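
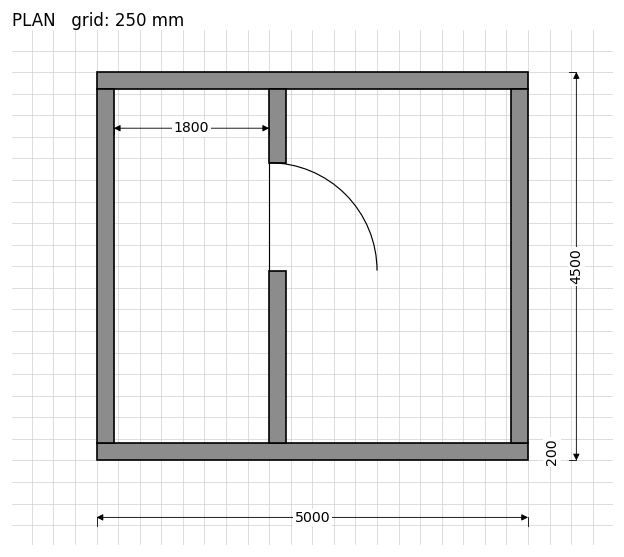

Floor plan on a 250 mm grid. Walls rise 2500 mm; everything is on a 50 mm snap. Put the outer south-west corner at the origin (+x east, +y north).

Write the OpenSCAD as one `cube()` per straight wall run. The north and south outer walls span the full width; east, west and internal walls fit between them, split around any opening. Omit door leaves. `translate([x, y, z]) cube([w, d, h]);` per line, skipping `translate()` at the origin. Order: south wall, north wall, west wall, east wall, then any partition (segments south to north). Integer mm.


cube([5000, 200, 2500]);
translate([0, 4300, 0]) cube([5000, 200, 2500]);
translate([0, 200, 0]) cube([200, 4100, 2500]);
translate([4800, 200, 0]) cube([200, 4100, 2500]);
translate([2000, 200, 0]) cube([200, 2000, 2500]);
translate([2000, 3450, 0]) cube([200, 850, 2500]);


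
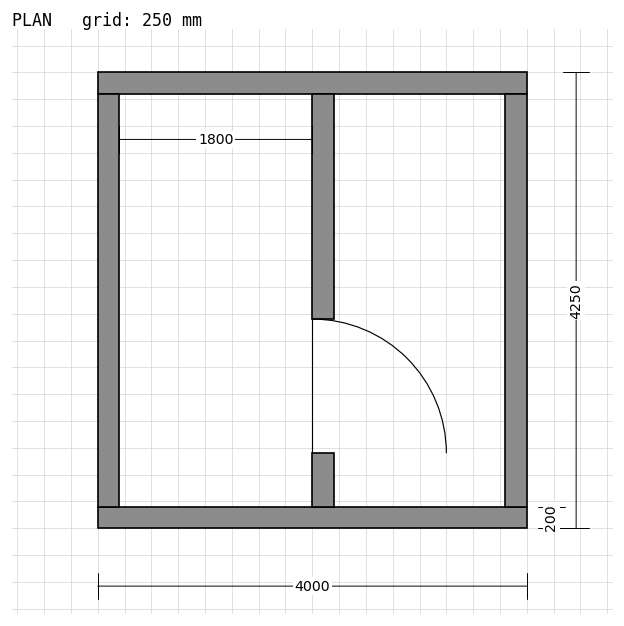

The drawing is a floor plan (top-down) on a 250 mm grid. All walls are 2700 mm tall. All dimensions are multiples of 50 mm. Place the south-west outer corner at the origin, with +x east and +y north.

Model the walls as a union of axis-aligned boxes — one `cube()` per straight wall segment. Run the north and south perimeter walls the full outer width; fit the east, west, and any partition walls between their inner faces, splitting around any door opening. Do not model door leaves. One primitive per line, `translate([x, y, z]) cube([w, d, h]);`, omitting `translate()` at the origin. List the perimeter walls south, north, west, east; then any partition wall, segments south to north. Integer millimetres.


cube([4000, 200, 2700]);
translate([0, 4050, 0]) cube([4000, 200, 2700]);
translate([0, 200, 0]) cube([200, 3850, 2700]);
translate([3800, 200, 0]) cube([200, 3850, 2700]);
translate([2000, 200, 0]) cube([200, 500, 2700]);
translate([2000, 1950, 0]) cube([200, 2100, 2700]);


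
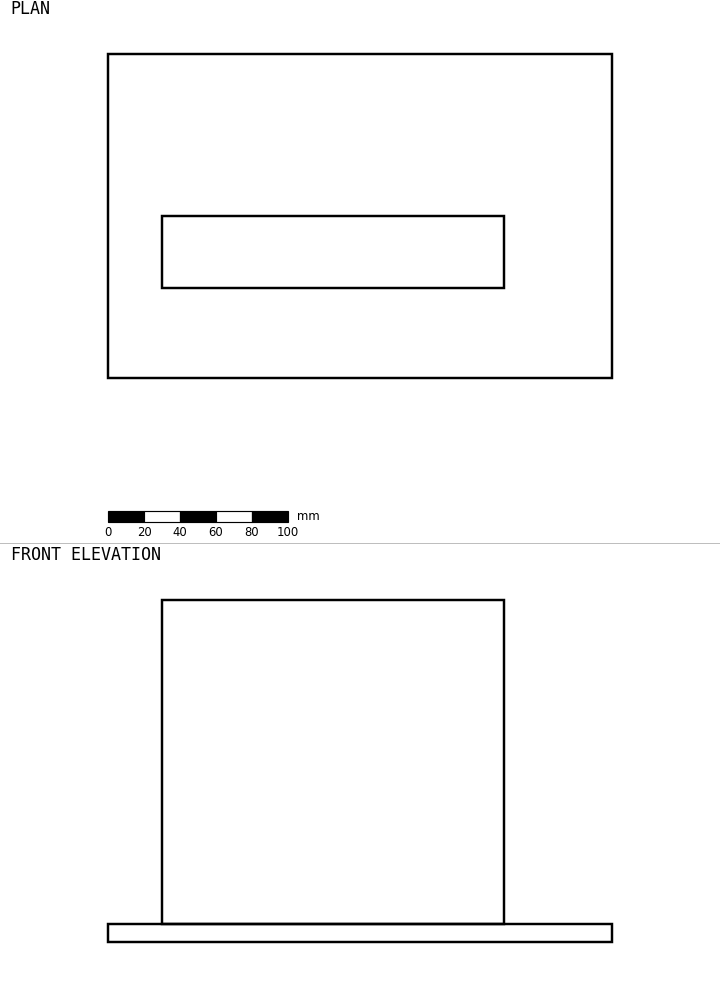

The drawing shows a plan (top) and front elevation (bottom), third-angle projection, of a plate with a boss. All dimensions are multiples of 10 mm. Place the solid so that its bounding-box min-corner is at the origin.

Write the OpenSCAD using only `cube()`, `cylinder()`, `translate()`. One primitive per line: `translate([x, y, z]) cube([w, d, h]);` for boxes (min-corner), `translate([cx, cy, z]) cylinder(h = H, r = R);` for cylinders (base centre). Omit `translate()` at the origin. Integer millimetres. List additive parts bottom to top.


cube([280, 180, 10]);
translate([30, 50, 10]) cube([190, 40, 180]);


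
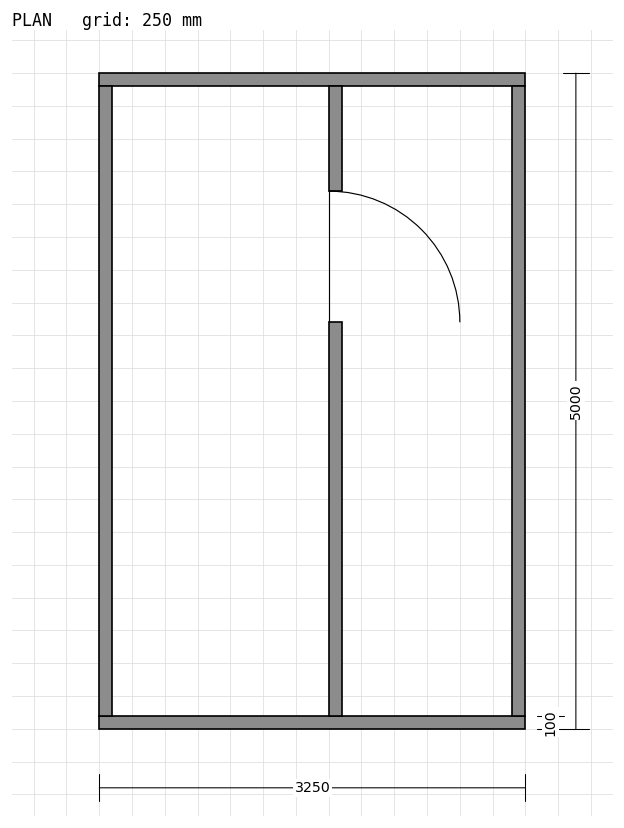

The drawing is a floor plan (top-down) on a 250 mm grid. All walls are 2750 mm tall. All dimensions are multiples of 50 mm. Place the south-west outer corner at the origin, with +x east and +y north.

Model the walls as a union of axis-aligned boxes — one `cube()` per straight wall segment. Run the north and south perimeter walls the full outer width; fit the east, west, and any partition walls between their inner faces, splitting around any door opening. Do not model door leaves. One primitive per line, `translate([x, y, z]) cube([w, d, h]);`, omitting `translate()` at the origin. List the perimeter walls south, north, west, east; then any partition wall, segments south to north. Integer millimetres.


cube([3250, 100, 2750]);
translate([0, 4900, 0]) cube([3250, 100, 2750]);
translate([0, 100, 0]) cube([100, 4800, 2750]);
translate([3150, 100, 0]) cube([100, 4800, 2750]);
translate([1750, 100, 0]) cube([100, 3000, 2750]);
translate([1750, 4100, 0]) cube([100, 800, 2750]);


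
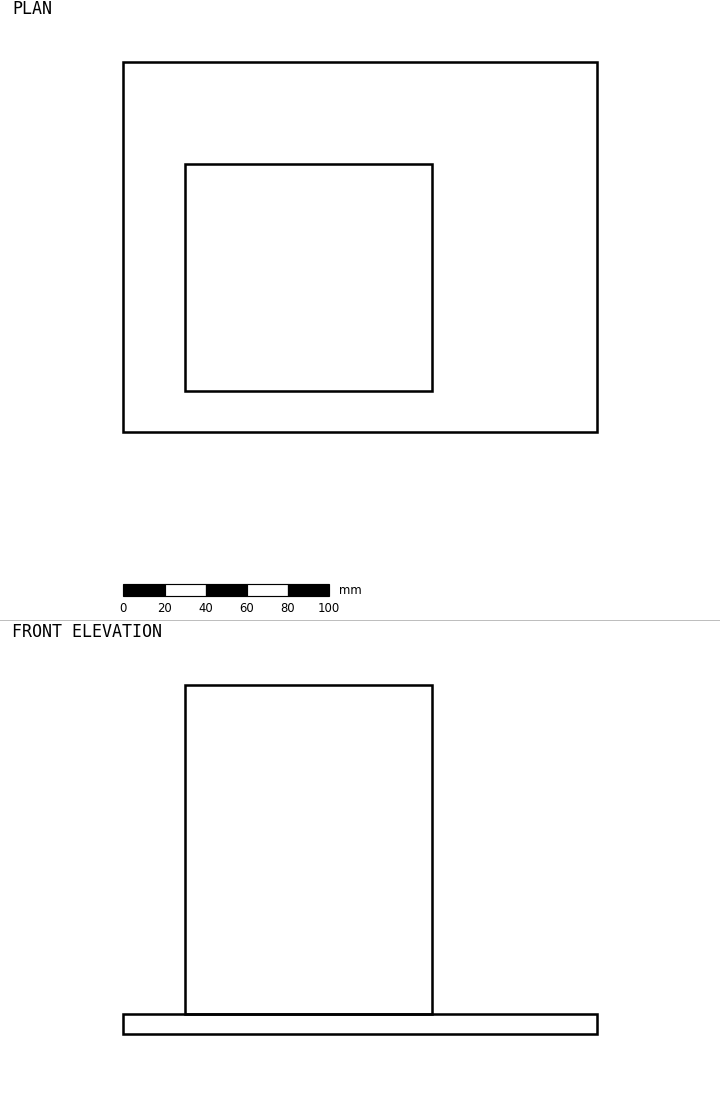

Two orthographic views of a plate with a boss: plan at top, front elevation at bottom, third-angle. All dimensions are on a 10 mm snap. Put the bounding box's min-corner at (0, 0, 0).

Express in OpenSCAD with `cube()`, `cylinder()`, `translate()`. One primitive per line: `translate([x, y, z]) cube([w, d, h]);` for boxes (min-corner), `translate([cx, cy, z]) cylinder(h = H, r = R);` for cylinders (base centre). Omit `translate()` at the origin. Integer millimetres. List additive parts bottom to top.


cube([230, 180, 10]);
translate([30, 20, 10]) cube([120, 110, 160]);


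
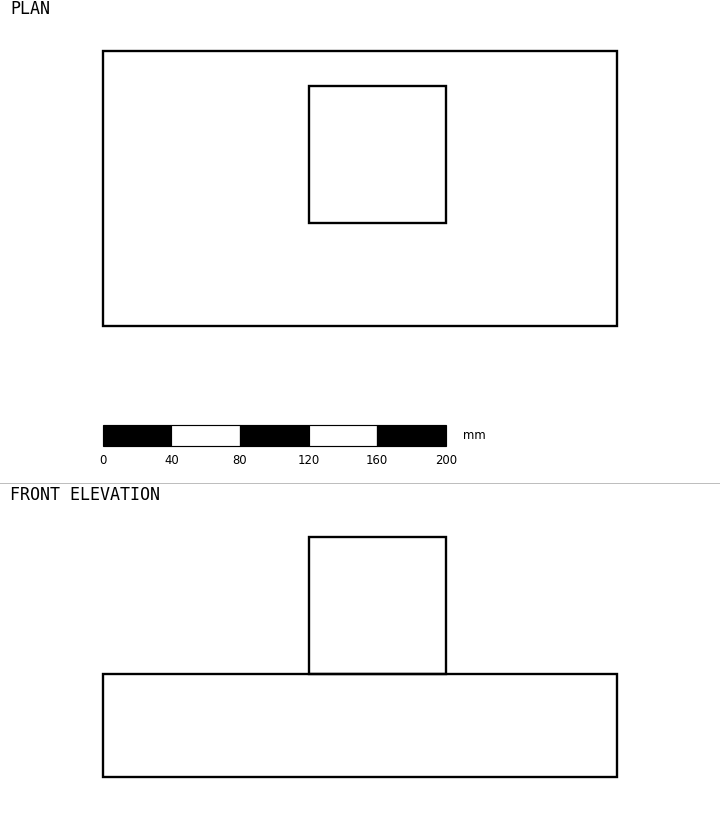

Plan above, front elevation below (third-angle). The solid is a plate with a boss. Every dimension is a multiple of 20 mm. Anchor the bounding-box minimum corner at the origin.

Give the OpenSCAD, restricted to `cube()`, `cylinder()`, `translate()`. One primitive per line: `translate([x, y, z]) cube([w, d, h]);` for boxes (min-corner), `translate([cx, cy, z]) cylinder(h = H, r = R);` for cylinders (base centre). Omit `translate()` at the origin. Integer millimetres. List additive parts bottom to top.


cube([300, 160, 60]);
translate([120, 60, 60]) cube([80, 80, 80]);


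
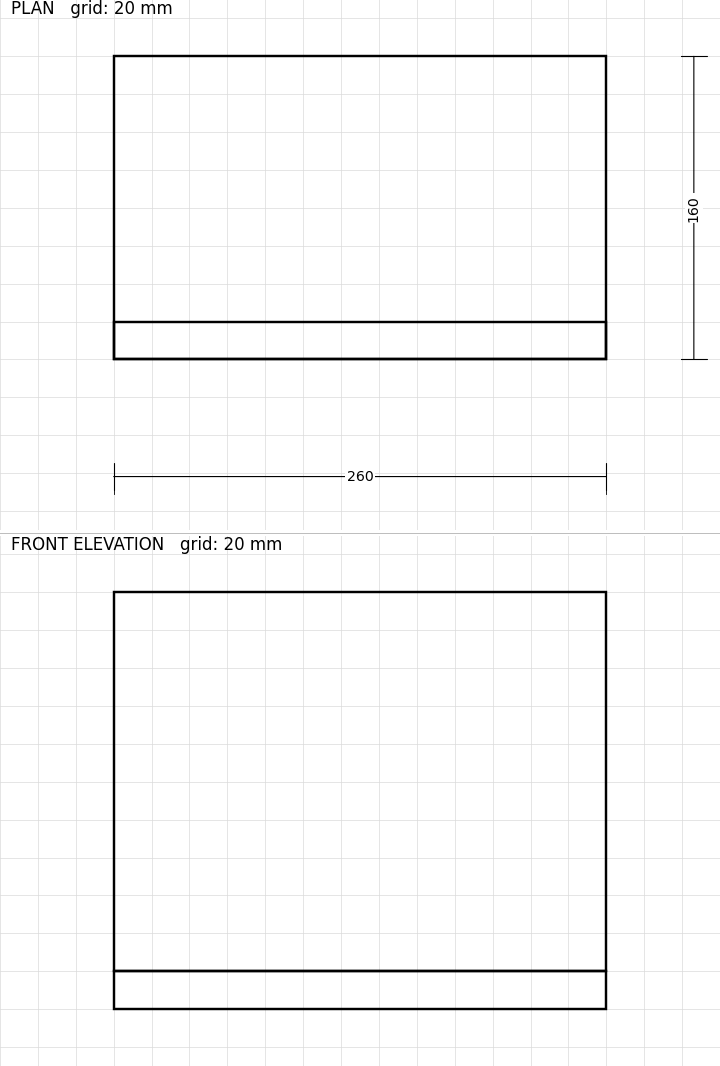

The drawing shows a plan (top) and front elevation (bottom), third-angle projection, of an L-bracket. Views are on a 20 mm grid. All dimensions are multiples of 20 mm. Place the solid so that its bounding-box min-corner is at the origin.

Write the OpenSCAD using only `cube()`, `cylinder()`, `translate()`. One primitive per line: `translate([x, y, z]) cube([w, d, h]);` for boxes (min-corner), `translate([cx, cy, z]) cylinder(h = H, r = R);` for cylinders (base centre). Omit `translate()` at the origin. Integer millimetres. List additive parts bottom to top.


cube([260, 160, 20]);
translate([0, 0, 20]) cube([260, 20, 200]);


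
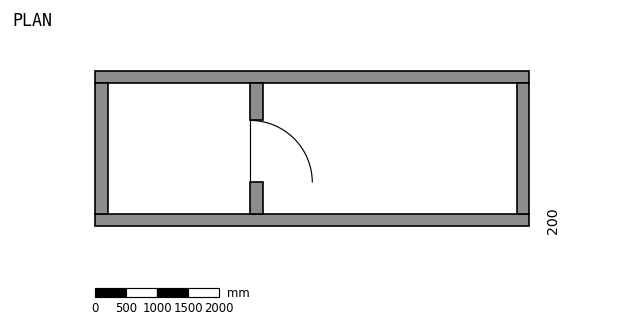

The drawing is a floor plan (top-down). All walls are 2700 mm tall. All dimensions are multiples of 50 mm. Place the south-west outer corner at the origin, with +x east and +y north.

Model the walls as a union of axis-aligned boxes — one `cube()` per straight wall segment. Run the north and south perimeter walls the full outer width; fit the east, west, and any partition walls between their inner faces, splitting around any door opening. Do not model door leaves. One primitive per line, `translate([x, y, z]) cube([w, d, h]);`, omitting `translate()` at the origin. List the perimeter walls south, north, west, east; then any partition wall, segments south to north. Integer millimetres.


cube([7000, 200, 2700]);
translate([0, 2300, 0]) cube([7000, 200, 2700]);
translate([0, 200, 0]) cube([200, 2100, 2700]);
translate([6800, 200, 0]) cube([200, 2100, 2700]);
translate([2500, 200, 0]) cube([200, 500, 2700]);
translate([2500, 1700, 0]) cube([200, 600, 2700]);


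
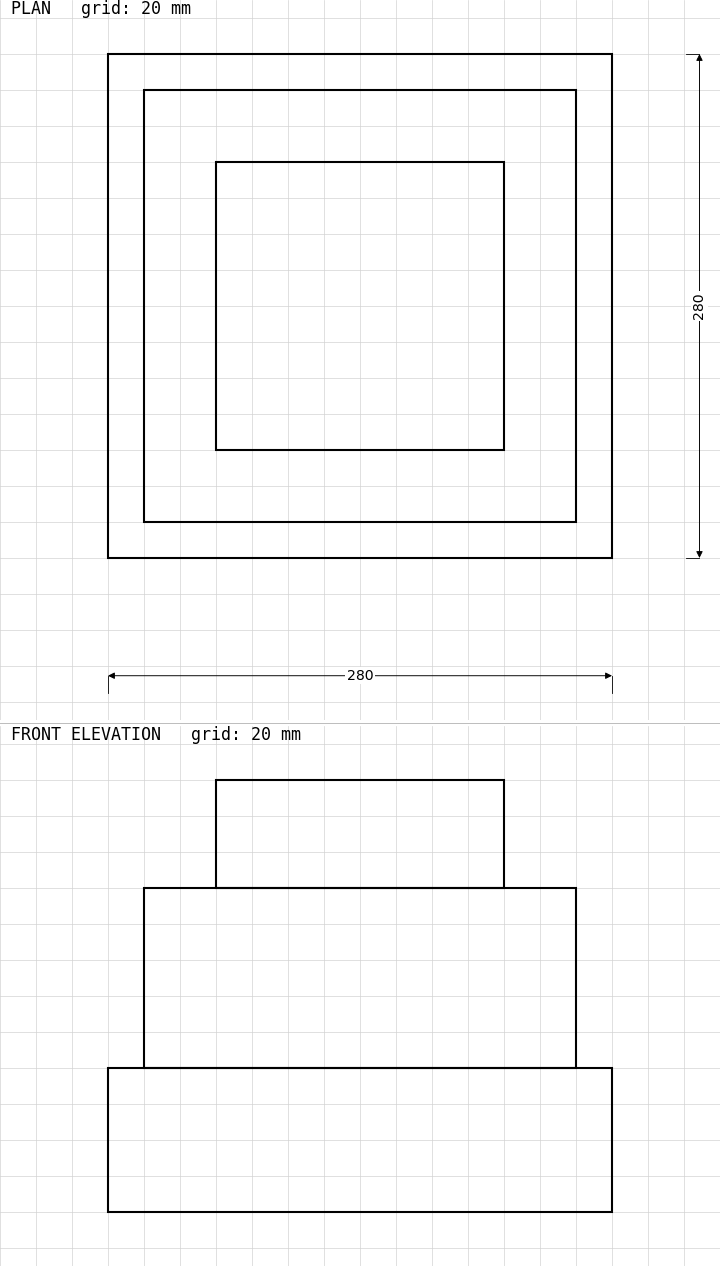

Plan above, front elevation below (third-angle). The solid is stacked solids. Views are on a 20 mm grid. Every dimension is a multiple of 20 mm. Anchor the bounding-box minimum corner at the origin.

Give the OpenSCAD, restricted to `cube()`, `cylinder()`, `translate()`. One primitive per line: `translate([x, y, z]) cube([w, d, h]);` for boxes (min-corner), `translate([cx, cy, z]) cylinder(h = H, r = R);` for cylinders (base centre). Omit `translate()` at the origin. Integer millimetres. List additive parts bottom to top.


cube([280, 280, 80]);
translate([20, 20, 80]) cube([240, 240, 100]);
translate([60, 60, 180]) cube([160, 160, 60]);


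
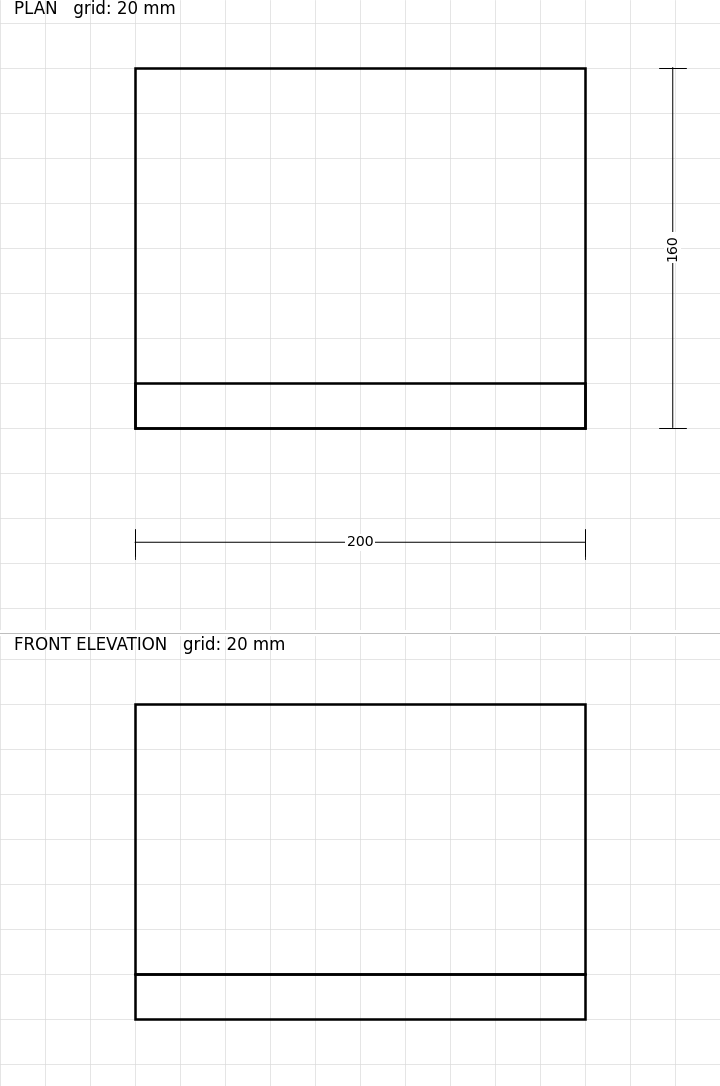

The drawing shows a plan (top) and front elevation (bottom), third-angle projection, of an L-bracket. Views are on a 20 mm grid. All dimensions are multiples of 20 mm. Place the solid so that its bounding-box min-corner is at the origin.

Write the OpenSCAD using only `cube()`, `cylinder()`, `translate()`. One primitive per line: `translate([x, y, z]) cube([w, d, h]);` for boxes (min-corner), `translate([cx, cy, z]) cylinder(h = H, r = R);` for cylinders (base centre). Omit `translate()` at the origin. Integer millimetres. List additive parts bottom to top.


cube([200, 160, 20]);
translate([0, 0, 20]) cube([200, 20, 120]);


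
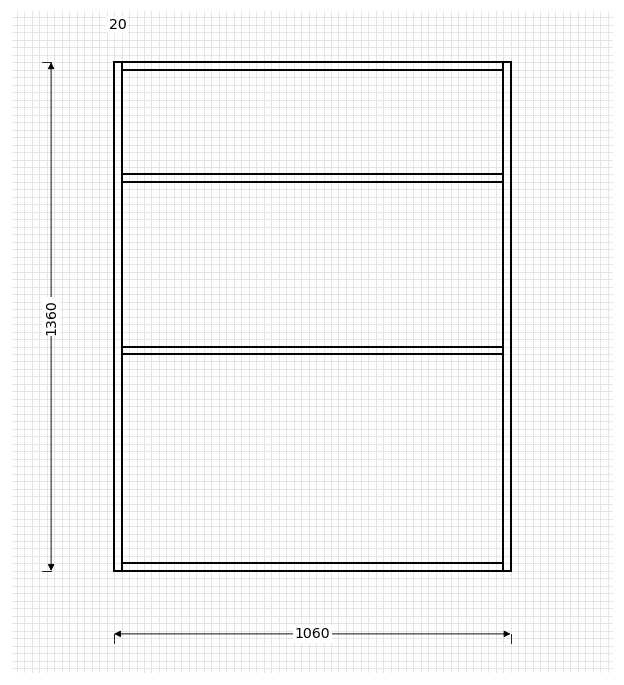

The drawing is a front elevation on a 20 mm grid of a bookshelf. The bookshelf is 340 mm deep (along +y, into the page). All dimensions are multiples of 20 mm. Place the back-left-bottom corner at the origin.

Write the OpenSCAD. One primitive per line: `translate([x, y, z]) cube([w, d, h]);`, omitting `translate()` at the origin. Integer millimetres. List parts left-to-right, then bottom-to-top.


cube([20, 340, 1360]);
translate([20, 0, 0]) cube([1020, 340, 20]);
translate([20, 0, 580]) cube([1020, 340, 20]);
translate([20, 0, 1040]) cube([1020, 340, 20]);
translate([20, 0, 1340]) cube([1020, 340, 20]);
translate([1040, 0, 0]) cube([20, 340, 1360]);


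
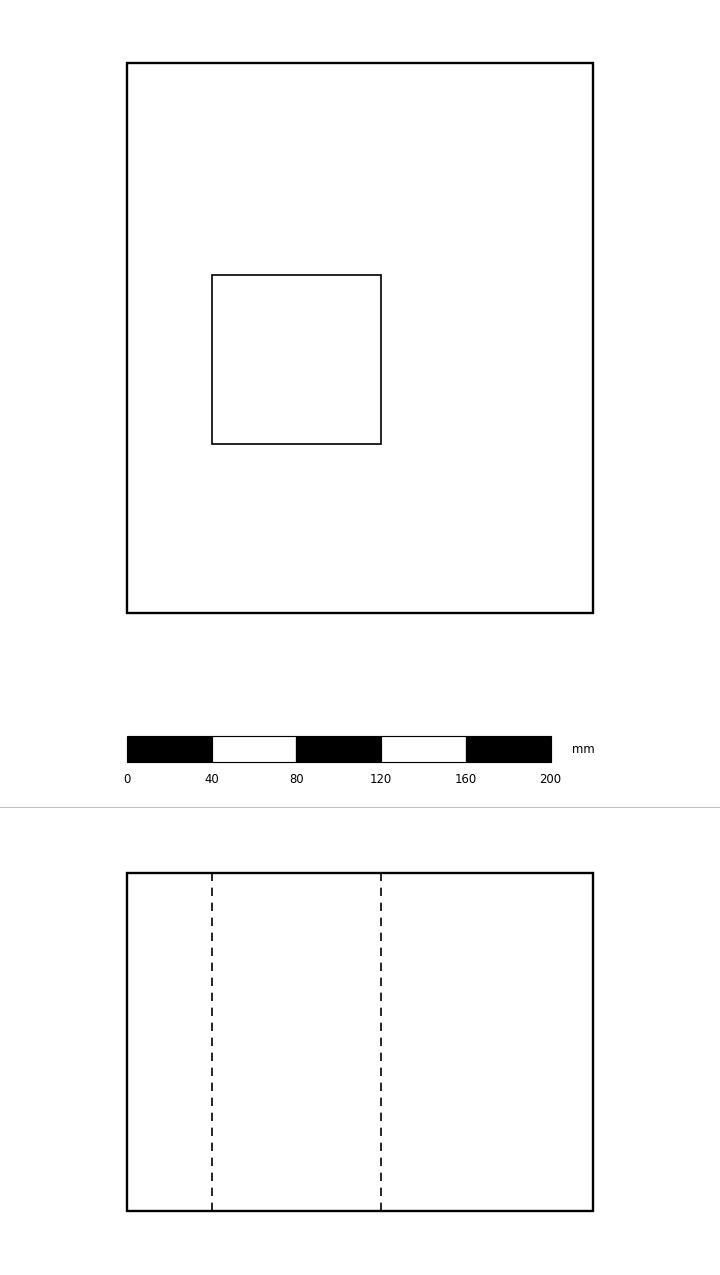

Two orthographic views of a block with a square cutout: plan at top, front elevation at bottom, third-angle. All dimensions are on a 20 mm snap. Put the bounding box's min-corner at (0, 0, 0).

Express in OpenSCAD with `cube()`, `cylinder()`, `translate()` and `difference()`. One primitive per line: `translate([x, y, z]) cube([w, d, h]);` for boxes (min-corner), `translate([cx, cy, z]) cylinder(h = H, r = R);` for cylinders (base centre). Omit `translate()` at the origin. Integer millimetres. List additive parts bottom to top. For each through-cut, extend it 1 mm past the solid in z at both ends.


difference() {
  cube([220, 260, 160]);
  translate([40, 80, -1]) cube([80, 80, 162]);
}


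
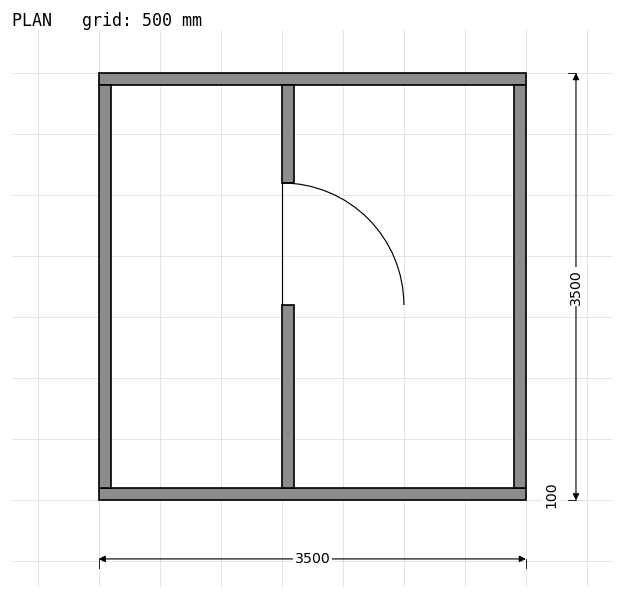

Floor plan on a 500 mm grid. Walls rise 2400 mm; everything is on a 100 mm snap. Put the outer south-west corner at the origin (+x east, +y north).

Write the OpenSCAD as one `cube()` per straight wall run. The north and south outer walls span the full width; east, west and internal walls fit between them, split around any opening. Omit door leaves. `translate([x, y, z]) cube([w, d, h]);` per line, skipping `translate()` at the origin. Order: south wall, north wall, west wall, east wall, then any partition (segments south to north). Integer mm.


cube([3500, 100, 2400]);
translate([0, 3400, 0]) cube([3500, 100, 2400]);
translate([0, 100, 0]) cube([100, 3300, 2400]);
translate([3400, 100, 0]) cube([100, 3300, 2400]);
translate([1500, 100, 0]) cube([100, 1500, 2400]);
translate([1500, 2600, 0]) cube([100, 800, 2400]);


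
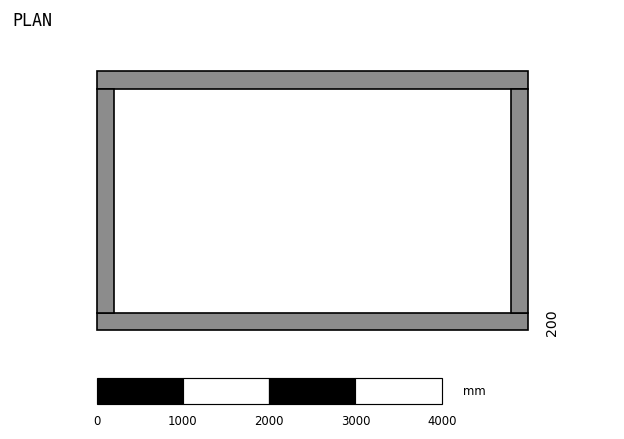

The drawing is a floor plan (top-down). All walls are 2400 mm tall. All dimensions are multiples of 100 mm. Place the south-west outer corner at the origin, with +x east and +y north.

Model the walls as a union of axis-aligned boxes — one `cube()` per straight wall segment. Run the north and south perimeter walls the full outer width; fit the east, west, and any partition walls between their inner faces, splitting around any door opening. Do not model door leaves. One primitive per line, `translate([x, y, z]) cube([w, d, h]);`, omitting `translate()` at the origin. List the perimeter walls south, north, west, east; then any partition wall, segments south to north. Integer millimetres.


cube([5000, 200, 2400]);
translate([0, 2800, 0]) cube([5000, 200, 2400]);
translate([0, 200, 0]) cube([200, 2600, 2400]);
translate([4800, 200, 0]) cube([200, 2600, 2400]);


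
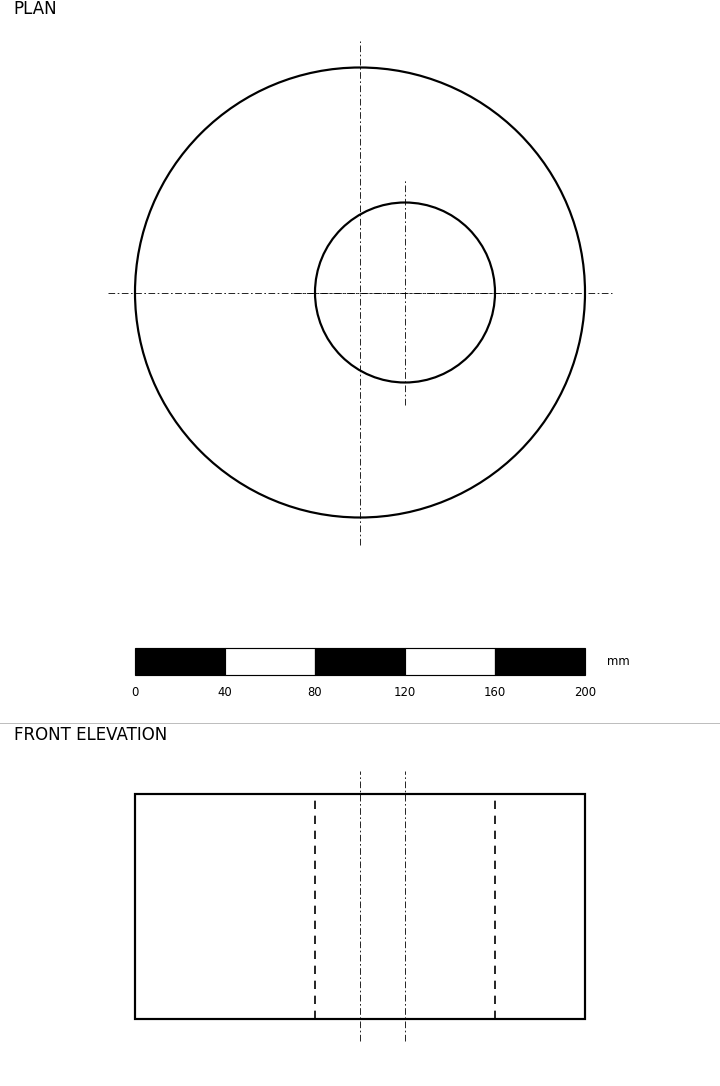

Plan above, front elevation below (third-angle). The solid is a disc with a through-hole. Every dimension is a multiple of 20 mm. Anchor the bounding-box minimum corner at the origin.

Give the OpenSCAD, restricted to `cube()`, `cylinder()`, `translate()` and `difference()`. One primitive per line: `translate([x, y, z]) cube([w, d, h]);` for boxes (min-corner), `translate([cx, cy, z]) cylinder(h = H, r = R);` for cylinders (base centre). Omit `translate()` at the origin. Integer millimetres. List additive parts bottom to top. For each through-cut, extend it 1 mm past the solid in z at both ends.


difference() {
  translate([100, 100, 0]) cylinder(h = 100, r = 100);
  translate([120, 100, -1]) cylinder(h = 102, r = 40);
}


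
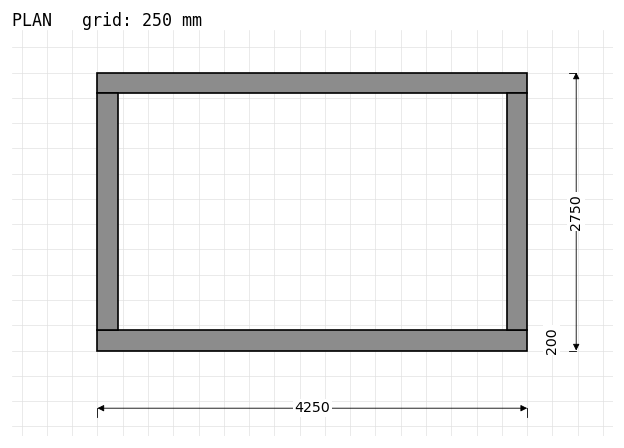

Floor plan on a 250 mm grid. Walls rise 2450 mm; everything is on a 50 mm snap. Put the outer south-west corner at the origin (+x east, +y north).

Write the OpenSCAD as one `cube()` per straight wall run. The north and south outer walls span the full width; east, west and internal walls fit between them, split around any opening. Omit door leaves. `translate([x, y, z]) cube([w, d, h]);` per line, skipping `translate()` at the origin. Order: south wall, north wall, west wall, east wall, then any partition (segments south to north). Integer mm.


cube([4250, 200, 2450]);
translate([0, 2550, 0]) cube([4250, 200, 2450]);
translate([0, 200, 0]) cube([200, 2350, 2450]);
translate([4050, 200, 0]) cube([200, 2350, 2450]);


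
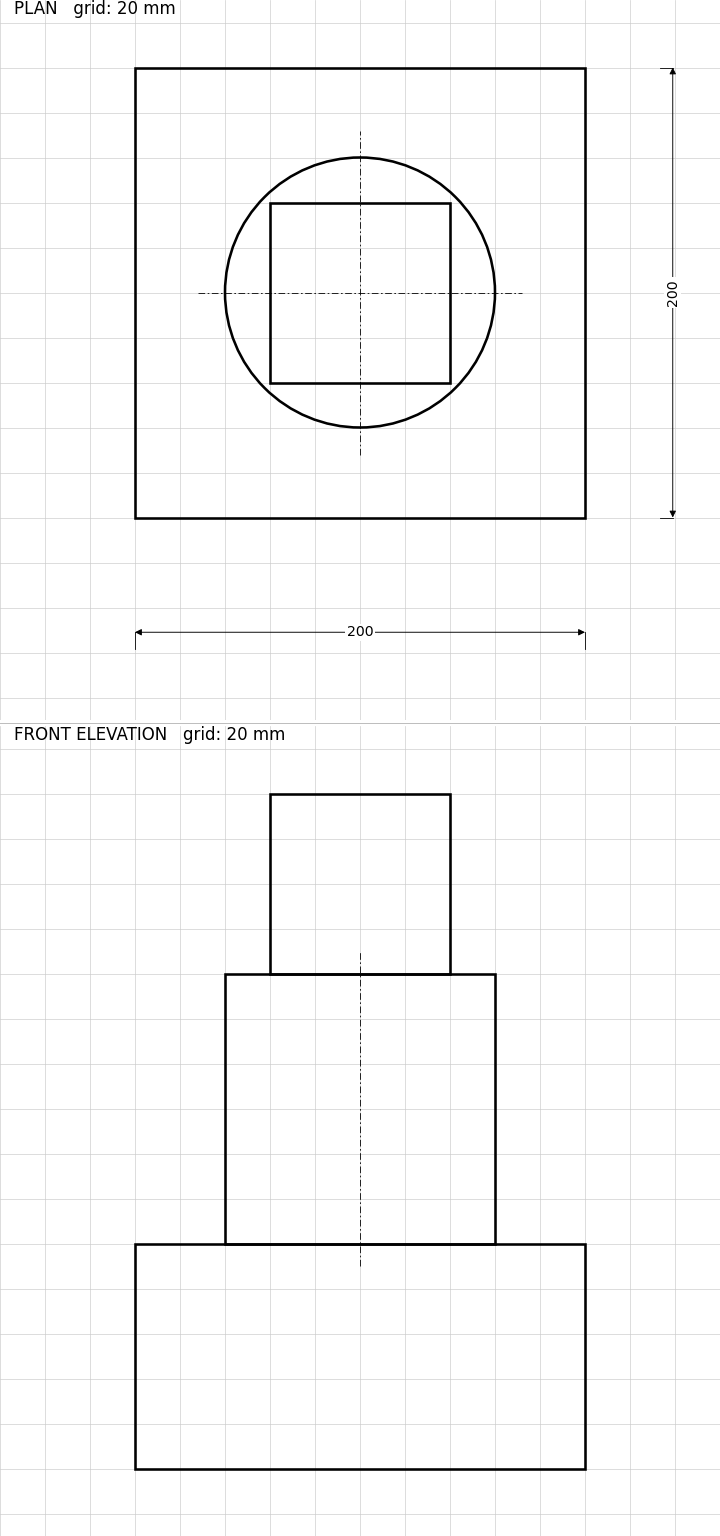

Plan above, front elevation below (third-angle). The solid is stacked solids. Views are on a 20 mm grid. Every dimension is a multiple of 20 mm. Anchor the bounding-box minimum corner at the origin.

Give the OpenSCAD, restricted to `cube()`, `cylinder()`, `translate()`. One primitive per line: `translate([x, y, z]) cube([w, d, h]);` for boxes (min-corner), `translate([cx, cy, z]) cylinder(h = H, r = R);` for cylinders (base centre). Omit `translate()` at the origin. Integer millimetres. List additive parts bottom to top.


cube([200, 200, 100]);
translate([100, 100, 100]) cylinder(h = 120, r = 60);
translate([60, 60, 220]) cube([80, 80, 80]);


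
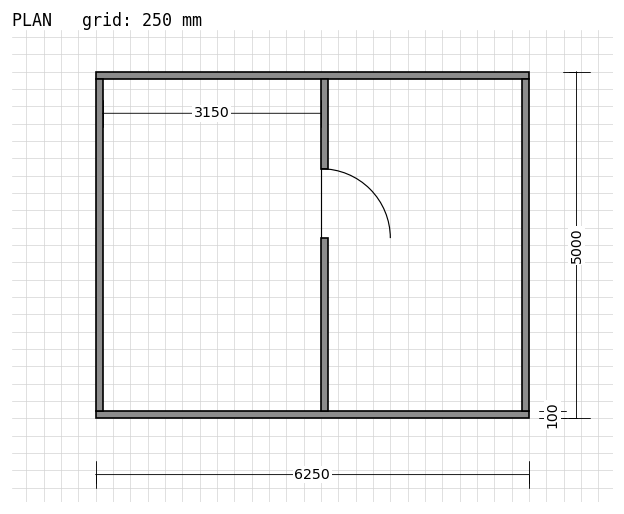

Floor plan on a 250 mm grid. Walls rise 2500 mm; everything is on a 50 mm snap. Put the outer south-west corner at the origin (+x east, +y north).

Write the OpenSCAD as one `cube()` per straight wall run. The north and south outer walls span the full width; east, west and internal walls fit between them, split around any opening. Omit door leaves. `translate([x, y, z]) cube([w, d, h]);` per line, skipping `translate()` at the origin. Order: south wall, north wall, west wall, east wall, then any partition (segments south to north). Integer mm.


cube([6250, 100, 2500]);
translate([0, 4900, 0]) cube([6250, 100, 2500]);
translate([0, 100, 0]) cube([100, 4800, 2500]);
translate([6150, 100, 0]) cube([100, 4800, 2500]);
translate([3250, 100, 0]) cube([100, 2500, 2500]);
translate([3250, 3600, 0]) cube([100, 1300, 2500]);


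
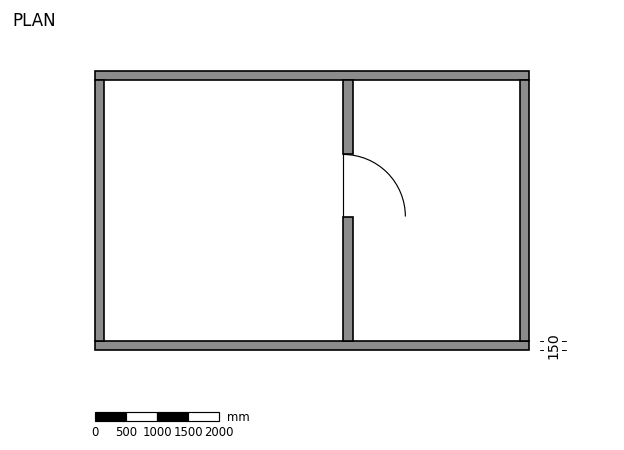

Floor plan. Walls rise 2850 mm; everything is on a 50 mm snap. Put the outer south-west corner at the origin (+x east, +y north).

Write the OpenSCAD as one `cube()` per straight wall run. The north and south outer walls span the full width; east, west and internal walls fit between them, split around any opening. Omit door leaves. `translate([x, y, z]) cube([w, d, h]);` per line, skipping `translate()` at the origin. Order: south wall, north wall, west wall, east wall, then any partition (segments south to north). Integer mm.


cube([7000, 150, 2850]);
translate([0, 4350, 0]) cube([7000, 150, 2850]);
translate([0, 150, 0]) cube([150, 4200, 2850]);
translate([6850, 150, 0]) cube([150, 4200, 2850]);
translate([4000, 150, 0]) cube([150, 2000, 2850]);
translate([4000, 3150, 0]) cube([150, 1200, 2850]);


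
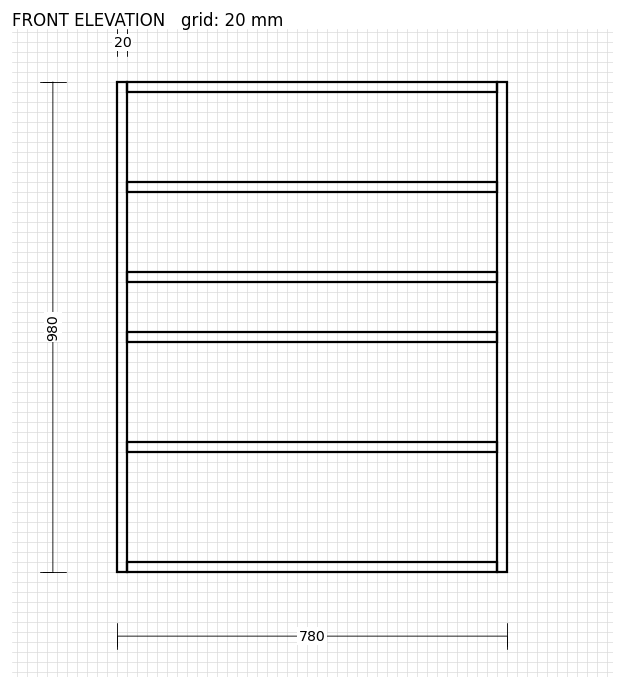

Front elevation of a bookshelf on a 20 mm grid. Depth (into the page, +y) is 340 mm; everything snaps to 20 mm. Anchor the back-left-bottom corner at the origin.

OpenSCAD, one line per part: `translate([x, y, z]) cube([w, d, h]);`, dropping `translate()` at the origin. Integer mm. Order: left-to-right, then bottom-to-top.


cube([20, 340, 980]);
translate([20, 0, 0]) cube([740, 340, 20]);
translate([20, 0, 240]) cube([740, 340, 20]);
translate([20, 0, 460]) cube([740, 340, 20]);
translate([20, 0, 580]) cube([740, 340, 20]);
translate([20, 0, 760]) cube([740, 340, 20]);
translate([20, 0, 960]) cube([740, 340, 20]);
translate([760, 0, 0]) cube([20, 340, 980]);


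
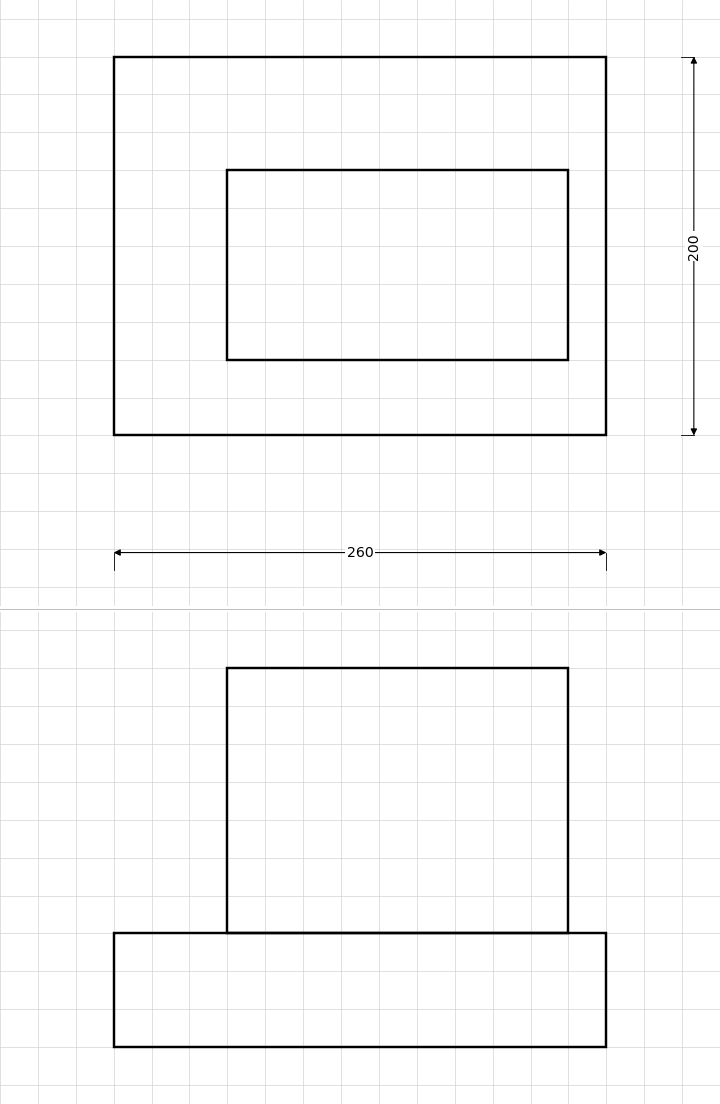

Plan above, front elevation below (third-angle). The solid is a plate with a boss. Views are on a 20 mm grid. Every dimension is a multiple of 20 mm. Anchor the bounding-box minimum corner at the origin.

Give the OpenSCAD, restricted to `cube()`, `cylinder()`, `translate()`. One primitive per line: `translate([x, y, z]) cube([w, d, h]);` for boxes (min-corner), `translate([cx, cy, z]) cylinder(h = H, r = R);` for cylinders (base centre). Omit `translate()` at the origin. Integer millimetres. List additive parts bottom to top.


cube([260, 200, 60]);
translate([60, 40, 60]) cube([180, 100, 140]);


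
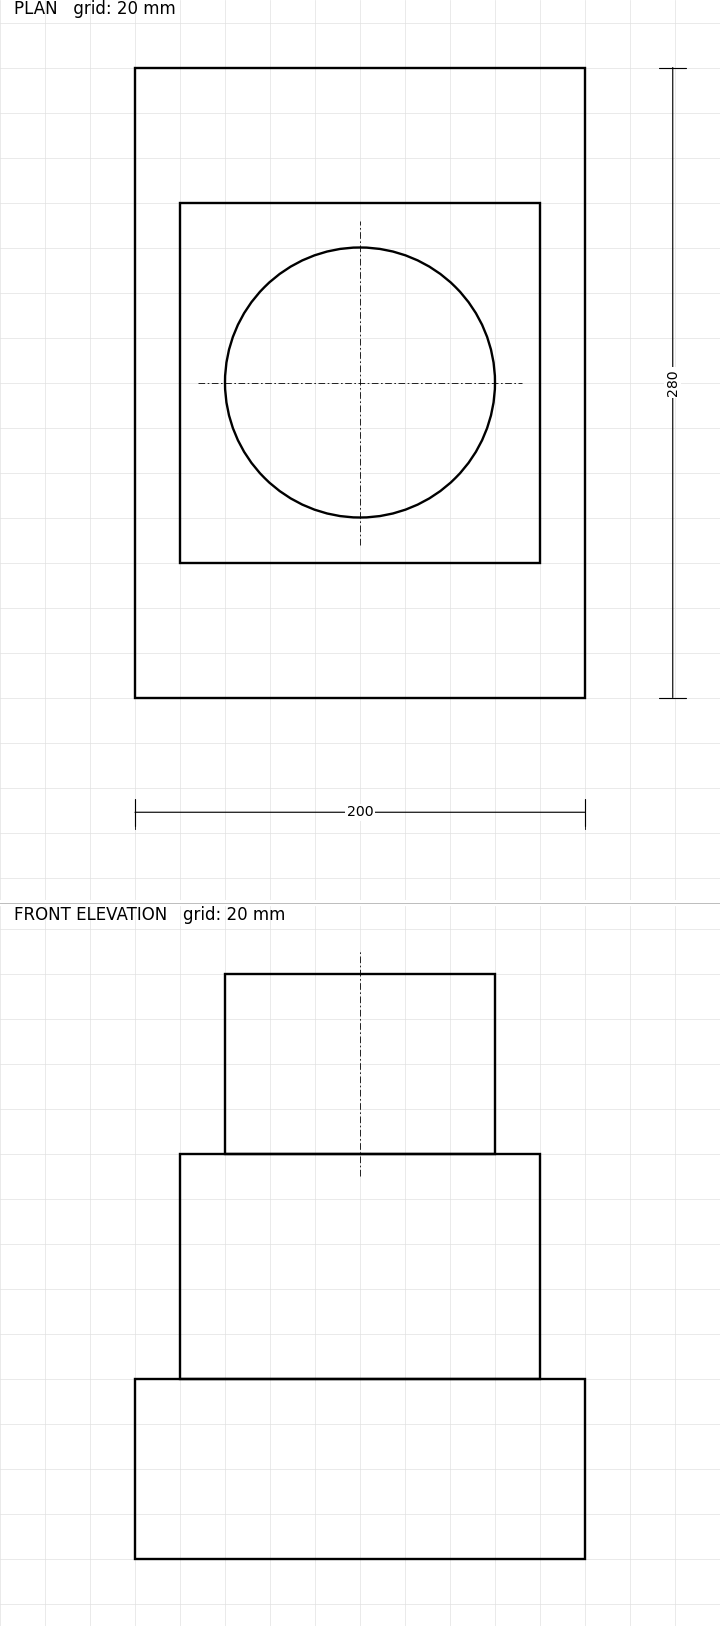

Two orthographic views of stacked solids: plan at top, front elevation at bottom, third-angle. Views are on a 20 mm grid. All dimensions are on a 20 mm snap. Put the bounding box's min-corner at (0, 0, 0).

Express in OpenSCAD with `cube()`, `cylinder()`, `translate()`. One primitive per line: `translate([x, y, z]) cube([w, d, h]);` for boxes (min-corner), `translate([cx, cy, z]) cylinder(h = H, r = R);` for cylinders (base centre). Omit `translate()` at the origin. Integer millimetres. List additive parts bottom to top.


cube([200, 280, 80]);
translate([20, 60, 80]) cube([160, 160, 100]);
translate([100, 140, 180]) cylinder(h = 80, r = 60);


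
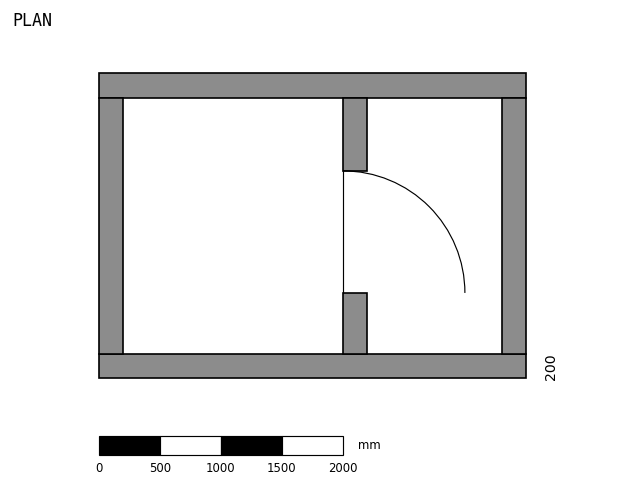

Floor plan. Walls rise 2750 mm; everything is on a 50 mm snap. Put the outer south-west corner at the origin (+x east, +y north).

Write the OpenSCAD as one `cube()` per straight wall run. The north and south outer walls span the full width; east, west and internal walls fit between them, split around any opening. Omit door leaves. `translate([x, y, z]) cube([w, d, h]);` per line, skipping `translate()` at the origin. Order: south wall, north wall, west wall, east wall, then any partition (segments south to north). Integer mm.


cube([3500, 200, 2750]);
translate([0, 2300, 0]) cube([3500, 200, 2750]);
translate([0, 200, 0]) cube([200, 2100, 2750]);
translate([3300, 200, 0]) cube([200, 2100, 2750]);
translate([2000, 200, 0]) cube([200, 500, 2750]);
translate([2000, 1700, 0]) cube([200, 600, 2750]);


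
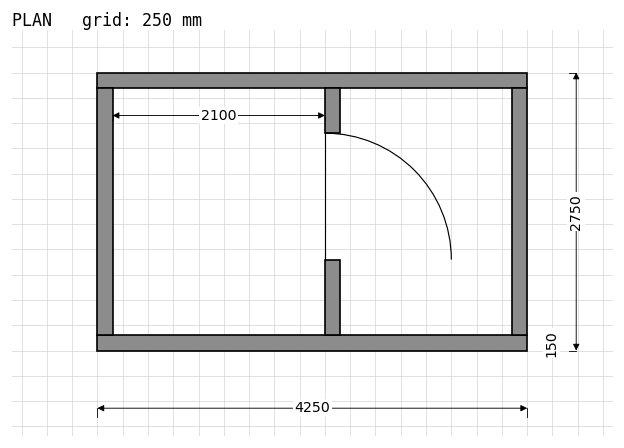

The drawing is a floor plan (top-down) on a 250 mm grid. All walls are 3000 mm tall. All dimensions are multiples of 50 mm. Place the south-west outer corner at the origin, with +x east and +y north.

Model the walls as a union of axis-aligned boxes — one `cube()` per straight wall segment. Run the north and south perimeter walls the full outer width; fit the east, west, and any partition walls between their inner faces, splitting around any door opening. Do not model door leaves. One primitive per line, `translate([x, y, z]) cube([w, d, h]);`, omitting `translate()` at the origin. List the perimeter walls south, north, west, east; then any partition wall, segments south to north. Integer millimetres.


cube([4250, 150, 3000]);
translate([0, 2600, 0]) cube([4250, 150, 3000]);
translate([0, 150, 0]) cube([150, 2450, 3000]);
translate([4100, 150, 0]) cube([150, 2450, 3000]);
translate([2250, 150, 0]) cube([150, 750, 3000]);
translate([2250, 2150, 0]) cube([150, 450, 3000]);


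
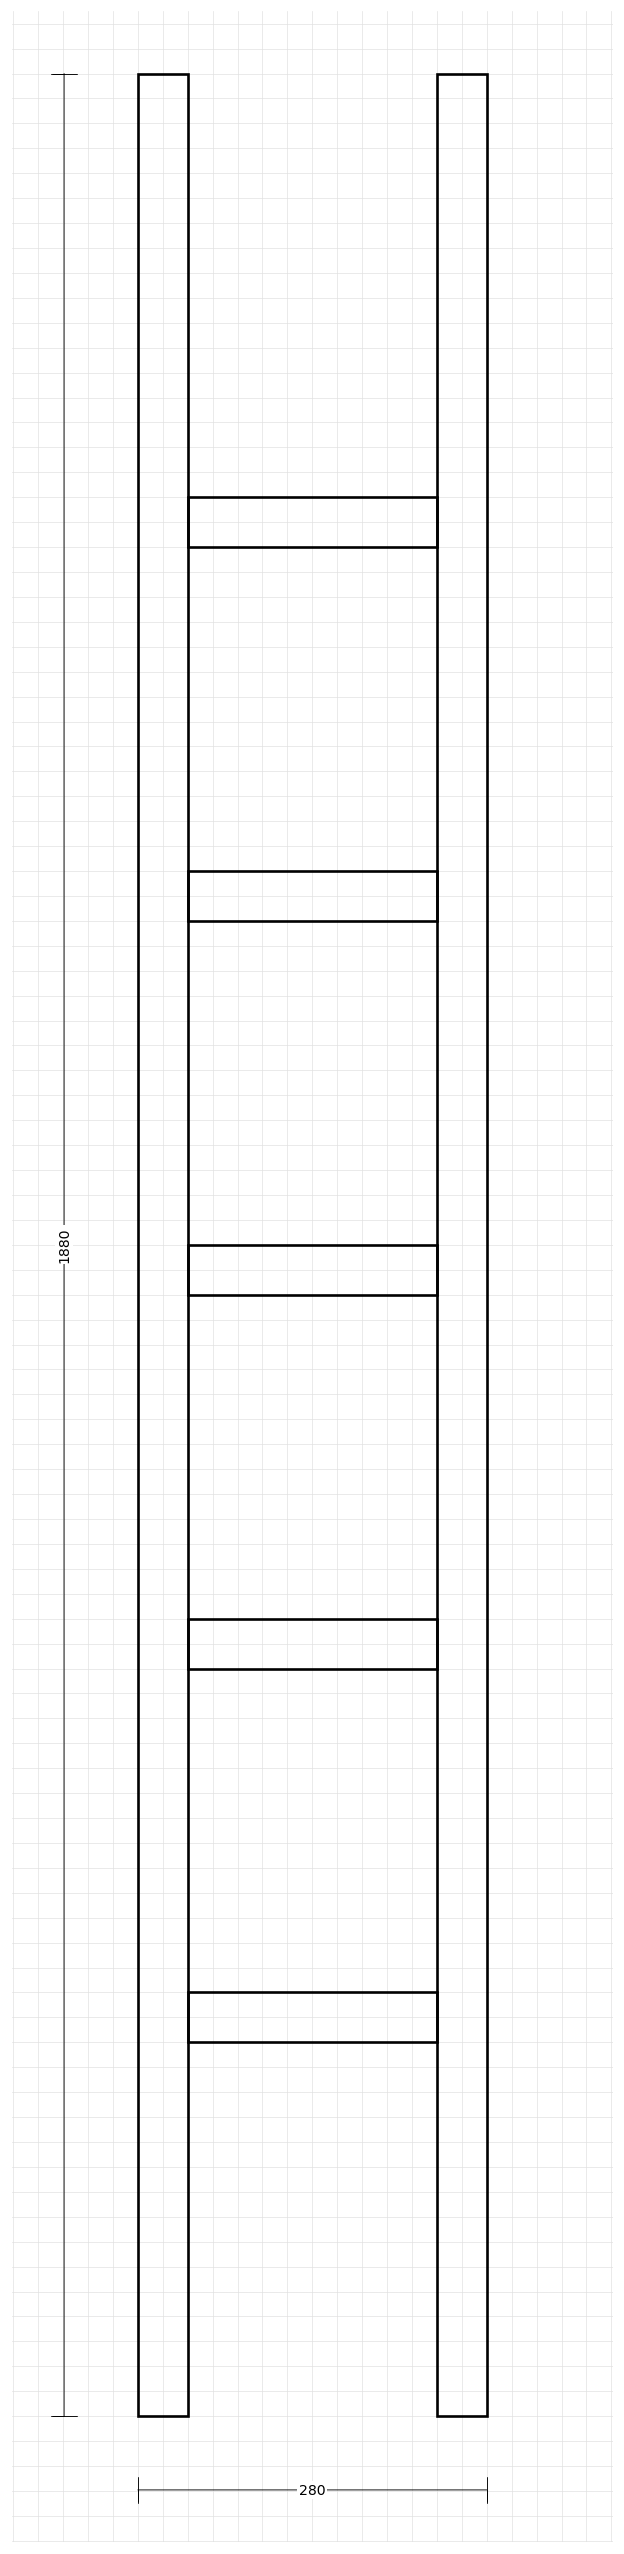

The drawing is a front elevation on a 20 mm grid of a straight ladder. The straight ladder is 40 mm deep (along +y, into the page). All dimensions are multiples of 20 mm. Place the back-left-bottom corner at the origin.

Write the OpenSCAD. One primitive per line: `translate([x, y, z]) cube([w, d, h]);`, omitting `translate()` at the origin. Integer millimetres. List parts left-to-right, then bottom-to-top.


cube([40, 40, 1880]);
translate([40, 0, 300]) cube([200, 40, 40]);
translate([40, 0, 600]) cube([200, 40, 40]);
translate([40, 0, 900]) cube([200, 40, 40]);
translate([40, 0, 1200]) cube([200, 40, 40]);
translate([40, 0, 1500]) cube([200, 40, 40]);
translate([240, 0, 0]) cube([40, 40, 1880]);


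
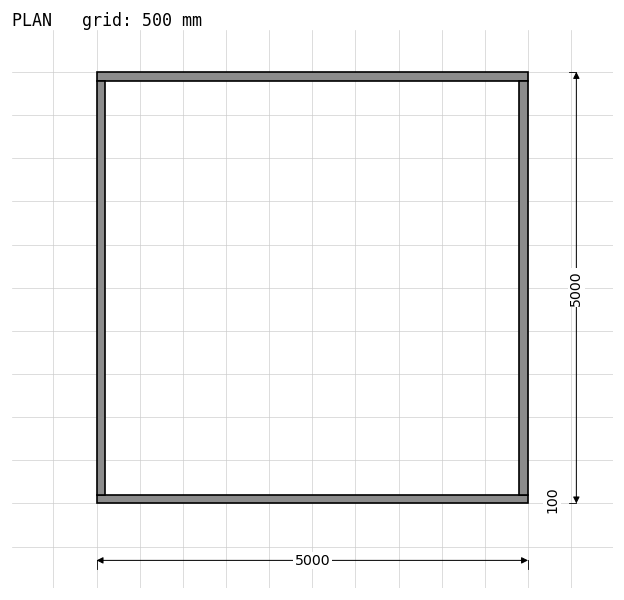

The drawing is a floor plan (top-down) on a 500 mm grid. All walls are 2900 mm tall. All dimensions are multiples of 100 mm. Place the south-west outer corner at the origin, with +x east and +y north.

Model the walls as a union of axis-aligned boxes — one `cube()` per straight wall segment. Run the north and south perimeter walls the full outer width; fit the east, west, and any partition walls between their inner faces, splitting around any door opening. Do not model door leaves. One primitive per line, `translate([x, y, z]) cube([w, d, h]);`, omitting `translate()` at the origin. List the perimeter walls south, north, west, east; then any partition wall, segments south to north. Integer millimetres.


cube([5000, 100, 2900]);
translate([0, 4900, 0]) cube([5000, 100, 2900]);
translate([0, 100, 0]) cube([100, 4800, 2900]);
translate([4900, 100, 0]) cube([100, 4800, 2900]);


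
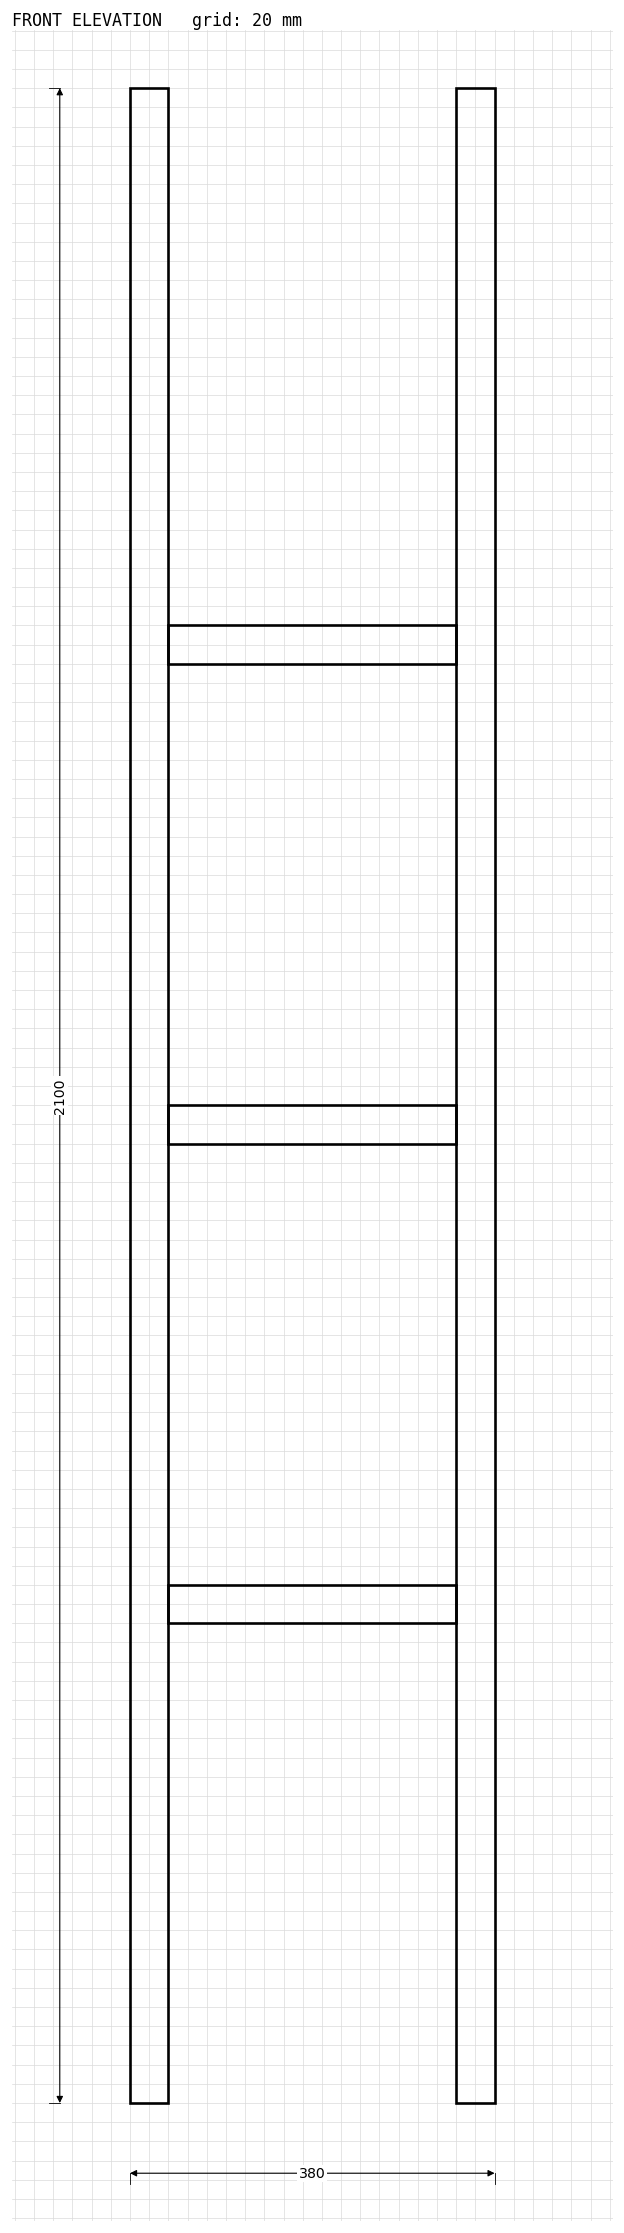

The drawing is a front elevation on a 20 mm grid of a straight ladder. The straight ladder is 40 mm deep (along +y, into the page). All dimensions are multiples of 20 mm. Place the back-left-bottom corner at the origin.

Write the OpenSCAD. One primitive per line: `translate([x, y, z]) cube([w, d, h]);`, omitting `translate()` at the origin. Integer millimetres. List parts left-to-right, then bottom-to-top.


cube([40, 40, 2100]);
translate([40, 0, 500]) cube([300, 40, 40]);
translate([40, 0, 1000]) cube([300, 40, 40]);
translate([40, 0, 1500]) cube([300, 40, 40]);
translate([340, 0, 0]) cube([40, 40, 2100]);


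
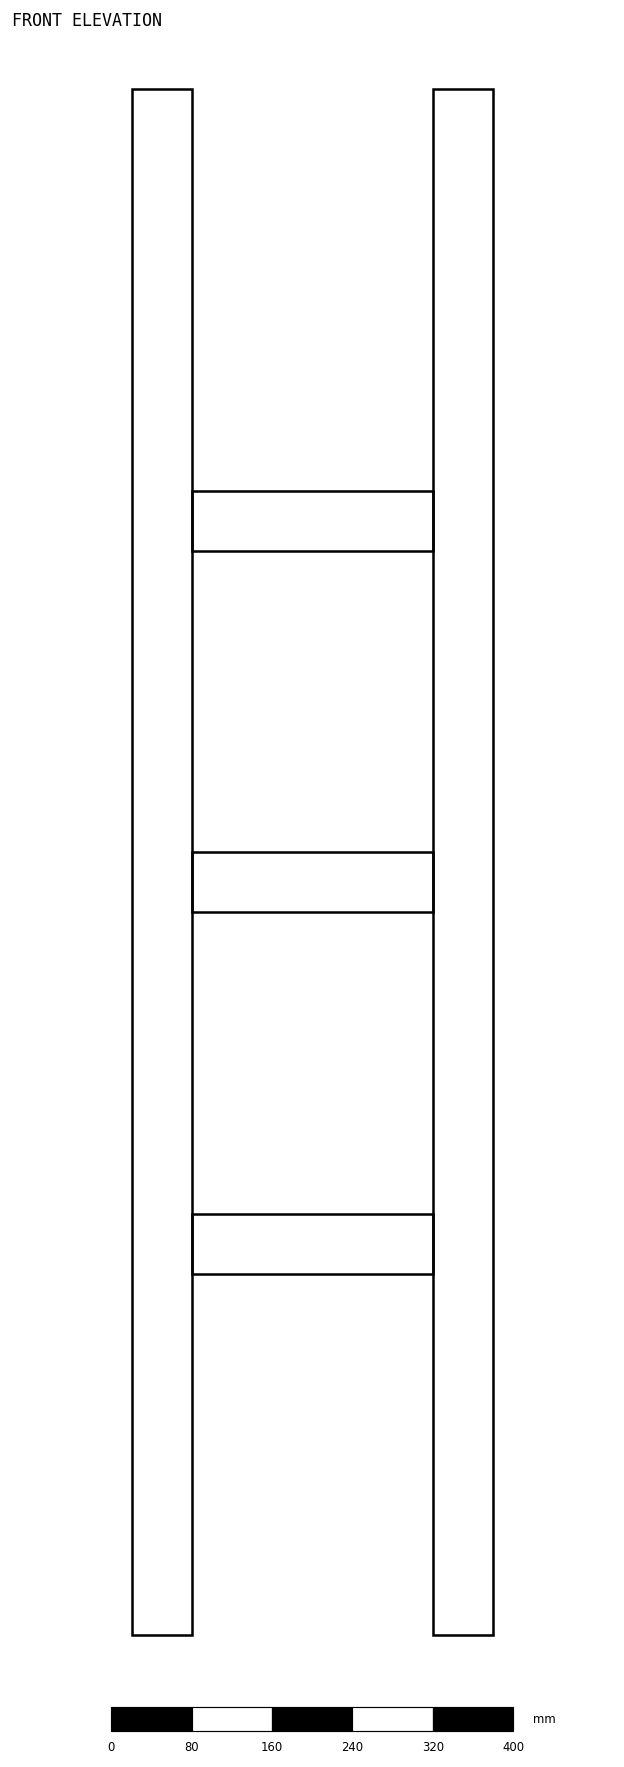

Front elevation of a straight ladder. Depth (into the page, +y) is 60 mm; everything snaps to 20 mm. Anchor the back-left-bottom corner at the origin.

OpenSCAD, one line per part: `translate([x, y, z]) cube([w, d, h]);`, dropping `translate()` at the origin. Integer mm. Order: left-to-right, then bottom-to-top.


cube([60, 60, 1540]);
translate([60, 0, 360]) cube([240, 60, 60]);
translate([60, 0, 720]) cube([240, 60, 60]);
translate([60, 0, 1080]) cube([240, 60, 60]);
translate([300, 0, 0]) cube([60, 60, 1540]);


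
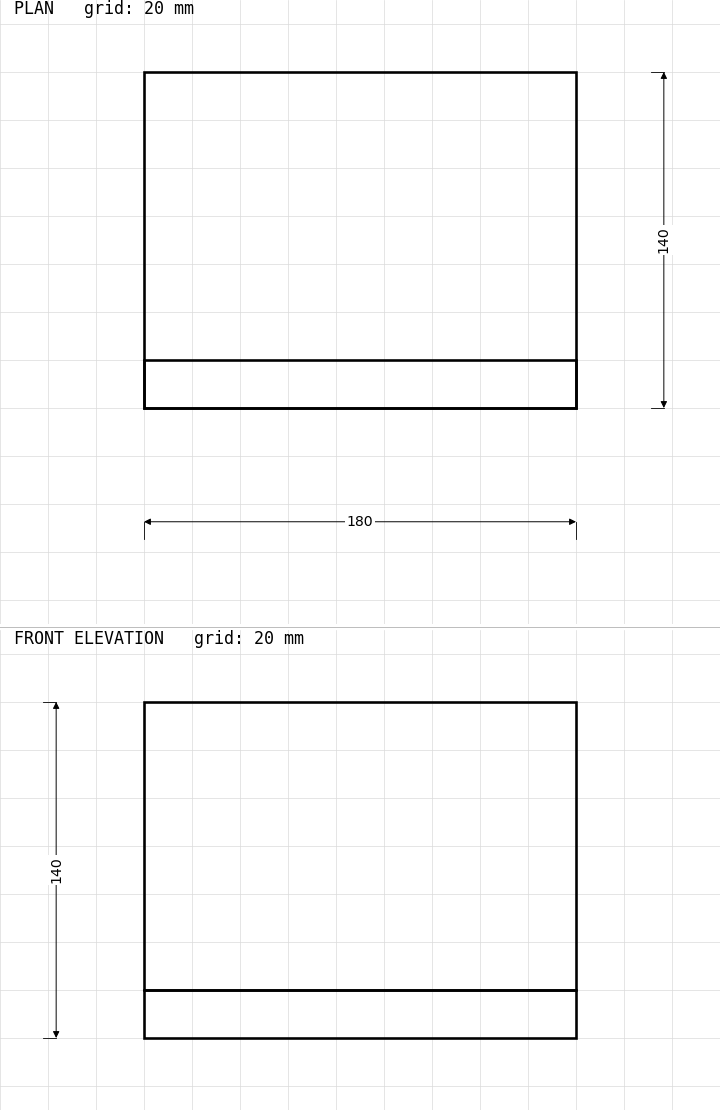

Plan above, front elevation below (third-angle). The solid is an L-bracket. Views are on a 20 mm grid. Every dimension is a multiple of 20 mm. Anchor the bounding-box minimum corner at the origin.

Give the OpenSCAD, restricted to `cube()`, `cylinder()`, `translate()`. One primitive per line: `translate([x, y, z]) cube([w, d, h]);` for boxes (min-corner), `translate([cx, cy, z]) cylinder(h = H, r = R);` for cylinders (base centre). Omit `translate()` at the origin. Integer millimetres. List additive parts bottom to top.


cube([180, 140, 20]);
translate([0, 0, 20]) cube([180, 20, 120]);


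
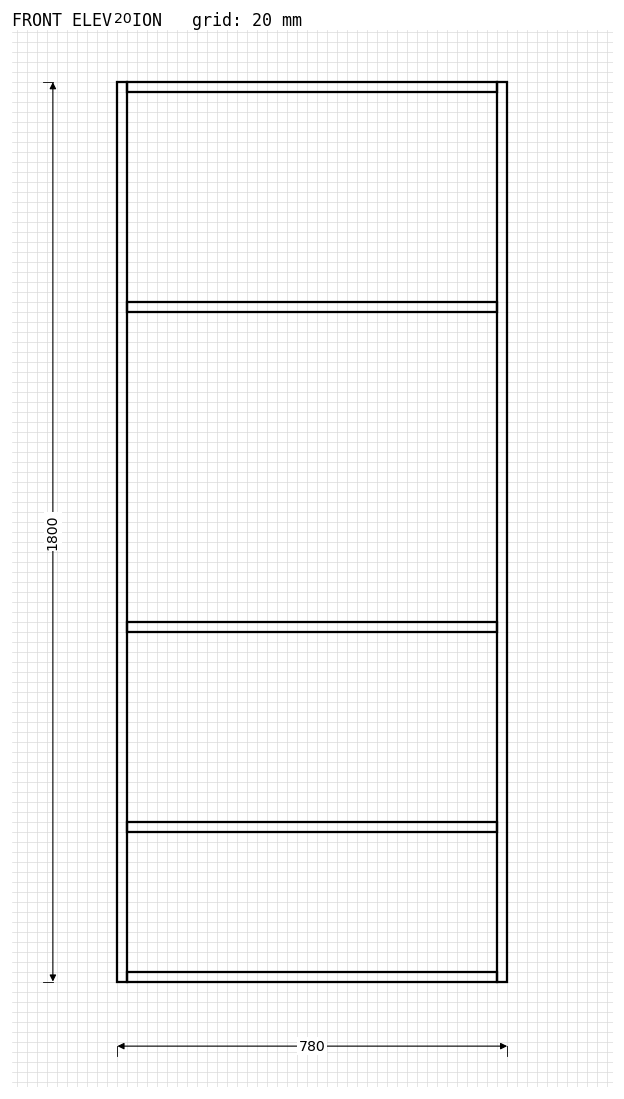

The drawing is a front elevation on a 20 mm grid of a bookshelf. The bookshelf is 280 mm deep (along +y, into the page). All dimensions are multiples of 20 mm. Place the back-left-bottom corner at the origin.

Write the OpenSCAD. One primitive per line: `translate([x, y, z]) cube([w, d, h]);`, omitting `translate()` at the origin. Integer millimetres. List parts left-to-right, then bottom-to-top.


cube([20, 280, 1800]);
translate([20, 0, 0]) cube([740, 280, 20]);
translate([20, 0, 300]) cube([740, 280, 20]);
translate([20, 0, 700]) cube([740, 280, 20]);
translate([20, 0, 1340]) cube([740, 280, 20]);
translate([20, 0, 1780]) cube([740, 280, 20]);
translate([760, 0, 0]) cube([20, 280, 1800]);


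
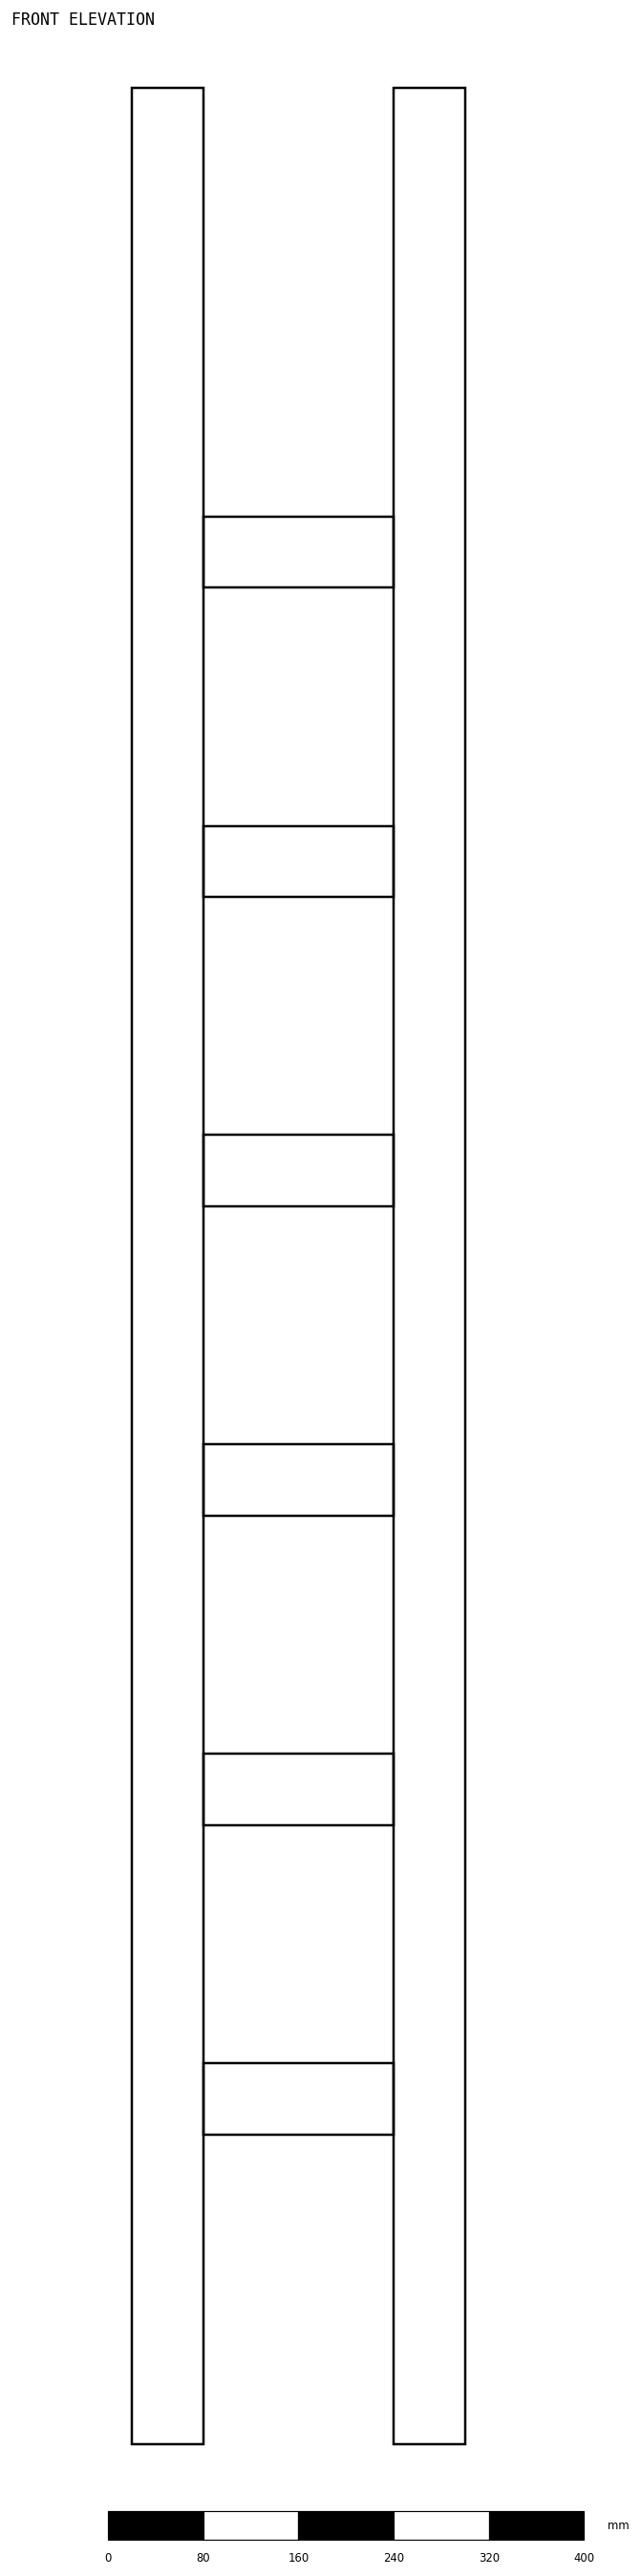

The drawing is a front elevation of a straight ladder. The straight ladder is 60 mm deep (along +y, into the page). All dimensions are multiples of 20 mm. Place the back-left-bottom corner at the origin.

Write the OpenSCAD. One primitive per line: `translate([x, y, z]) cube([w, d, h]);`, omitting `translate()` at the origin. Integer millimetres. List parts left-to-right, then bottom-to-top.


cube([60, 60, 1980]);
translate([60, 0, 260]) cube([160, 60, 60]);
translate([60, 0, 520]) cube([160, 60, 60]);
translate([60, 0, 780]) cube([160, 60, 60]);
translate([60, 0, 1040]) cube([160, 60, 60]);
translate([60, 0, 1300]) cube([160, 60, 60]);
translate([60, 0, 1560]) cube([160, 60, 60]);
translate([220, 0, 0]) cube([60, 60, 1980]);


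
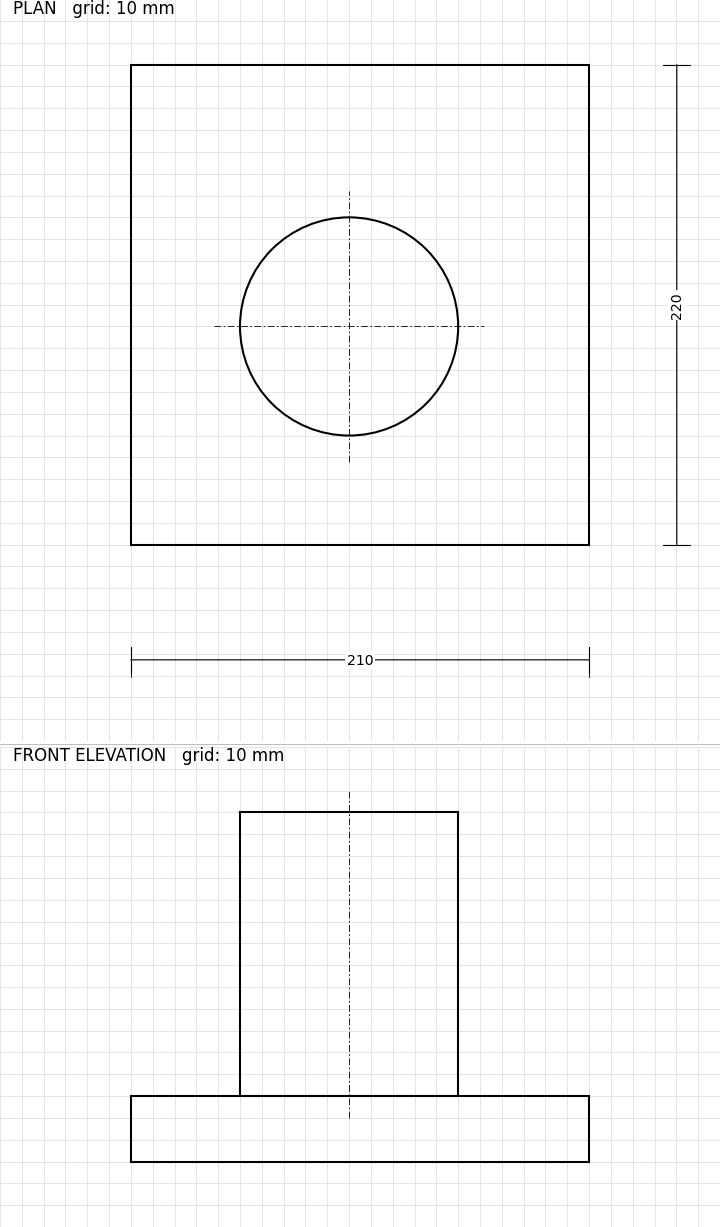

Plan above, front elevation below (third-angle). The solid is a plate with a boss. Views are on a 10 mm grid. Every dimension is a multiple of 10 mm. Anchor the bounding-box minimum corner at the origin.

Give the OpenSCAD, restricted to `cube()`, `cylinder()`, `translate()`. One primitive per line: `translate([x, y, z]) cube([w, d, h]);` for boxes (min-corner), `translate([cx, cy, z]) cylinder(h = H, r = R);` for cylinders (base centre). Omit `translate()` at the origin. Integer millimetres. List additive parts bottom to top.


cube([210, 220, 30]);
translate([100, 100, 30]) cylinder(h = 130, r = 50);


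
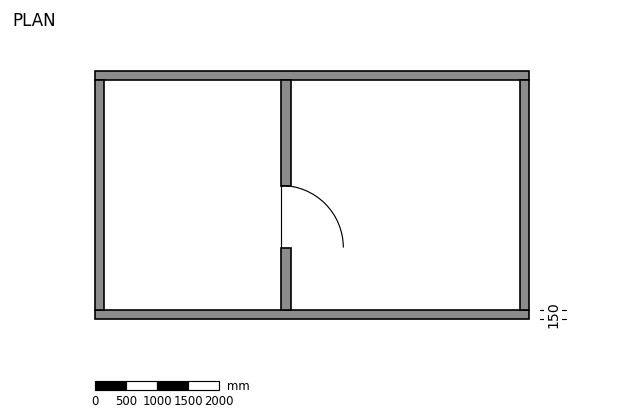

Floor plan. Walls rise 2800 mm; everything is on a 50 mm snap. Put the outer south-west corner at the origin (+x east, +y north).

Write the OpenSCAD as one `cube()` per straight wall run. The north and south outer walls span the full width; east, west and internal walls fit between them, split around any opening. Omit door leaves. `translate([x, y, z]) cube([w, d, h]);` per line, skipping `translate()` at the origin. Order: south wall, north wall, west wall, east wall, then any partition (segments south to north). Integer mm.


cube([7000, 150, 2800]);
translate([0, 3850, 0]) cube([7000, 150, 2800]);
translate([0, 150, 0]) cube([150, 3700, 2800]);
translate([6850, 150, 0]) cube([150, 3700, 2800]);
translate([3000, 150, 0]) cube([150, 1000, 2800]);
translate([3000, 2150, 0]) cube([150, 1700, 2800]);
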